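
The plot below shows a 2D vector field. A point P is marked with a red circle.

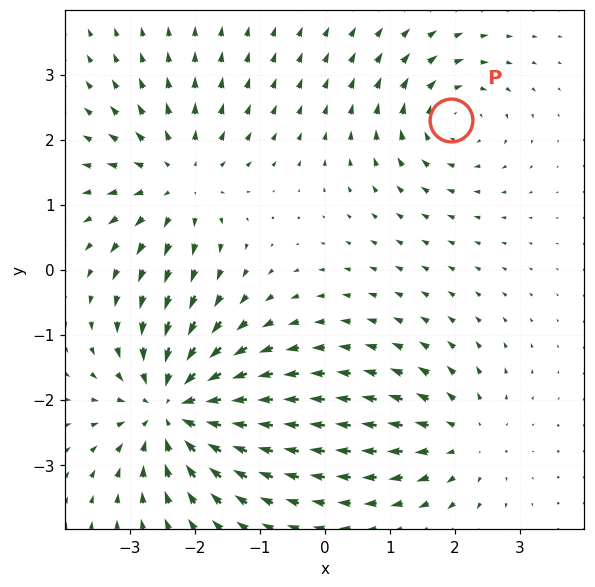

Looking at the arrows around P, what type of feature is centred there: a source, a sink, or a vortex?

At P (1.9, 2.3) the arrows circulate clockwise. Divergence ≈0, curl about -3 — near-zero divergence with nonzero curl is a vortex.

vortex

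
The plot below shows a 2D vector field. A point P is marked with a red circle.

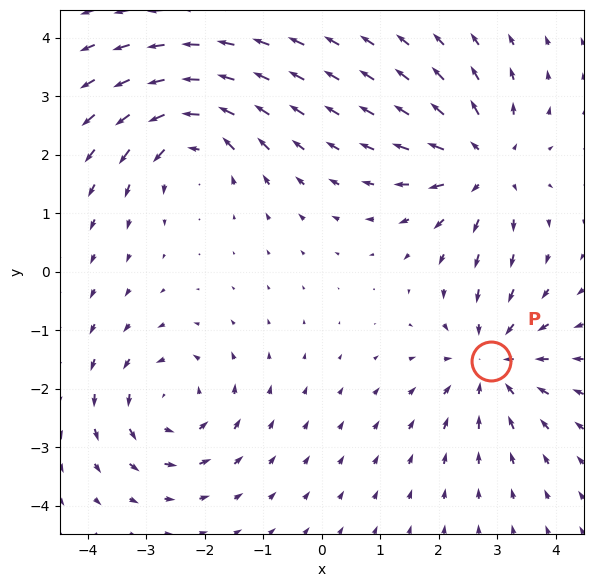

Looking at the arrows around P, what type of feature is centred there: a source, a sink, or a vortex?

At P (2.9, -1.5) the arrows converge inward. Divergence about -4, curl ≈0 — negative divergence with near-zero curl is a sink.

sink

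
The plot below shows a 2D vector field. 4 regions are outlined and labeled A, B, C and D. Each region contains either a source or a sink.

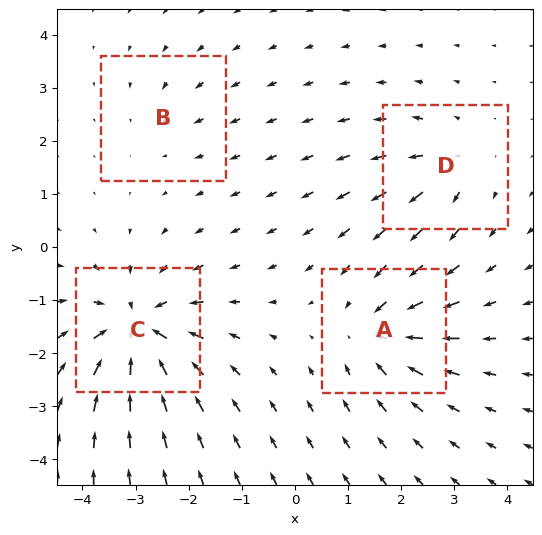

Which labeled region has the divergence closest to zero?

Divergence at each region's feature centre — A: about -5, B: about -2, C: about -8, D: about +4. Region B is closest to zero.

B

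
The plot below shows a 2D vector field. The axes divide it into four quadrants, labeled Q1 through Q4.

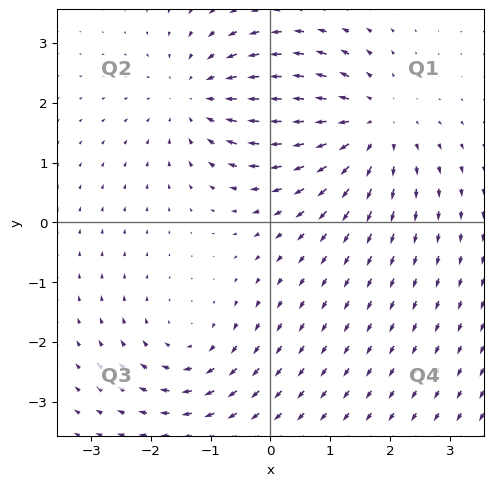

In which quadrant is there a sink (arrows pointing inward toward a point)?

Q2

The sink sits at approximately (-1.1, 2.1), which lies in quadrant Q2. The divergence there is about -3, negative as expected for a sink.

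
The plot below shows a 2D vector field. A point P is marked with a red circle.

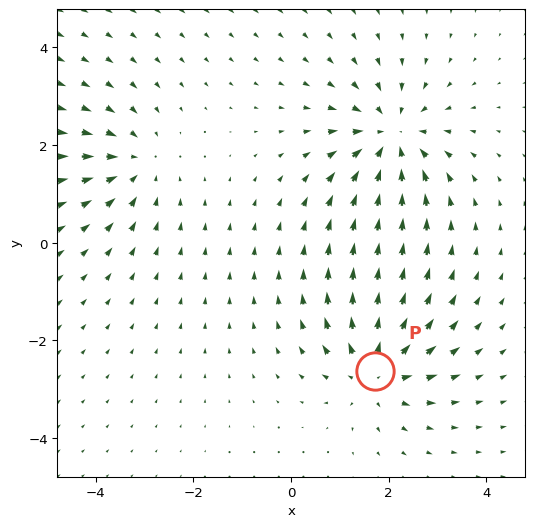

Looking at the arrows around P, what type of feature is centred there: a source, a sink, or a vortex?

source

At P (1.7, -2.6) the arrows spread outward. Divergence about +4, curl ≈0 — positive divergence with near-zero curl is a source.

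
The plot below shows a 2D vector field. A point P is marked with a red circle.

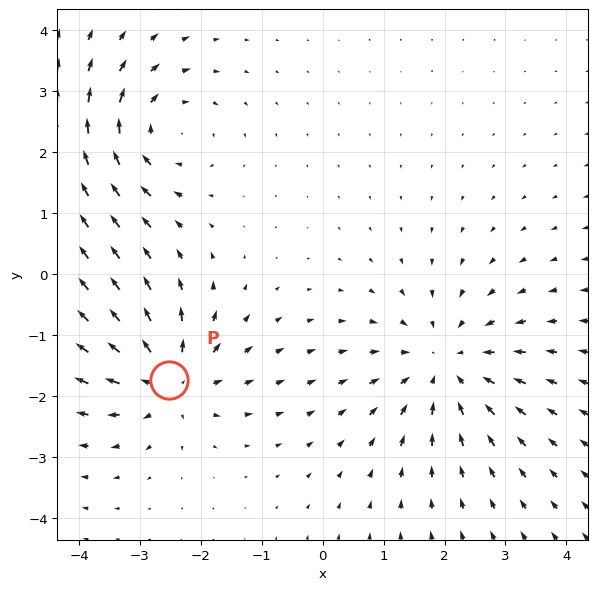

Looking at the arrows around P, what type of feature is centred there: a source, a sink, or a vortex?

At P (-2.5, -1.7) the arrows spread outward. Divergence about +5, curl ≈0 — positive divergence with near-zero curl is a source.

source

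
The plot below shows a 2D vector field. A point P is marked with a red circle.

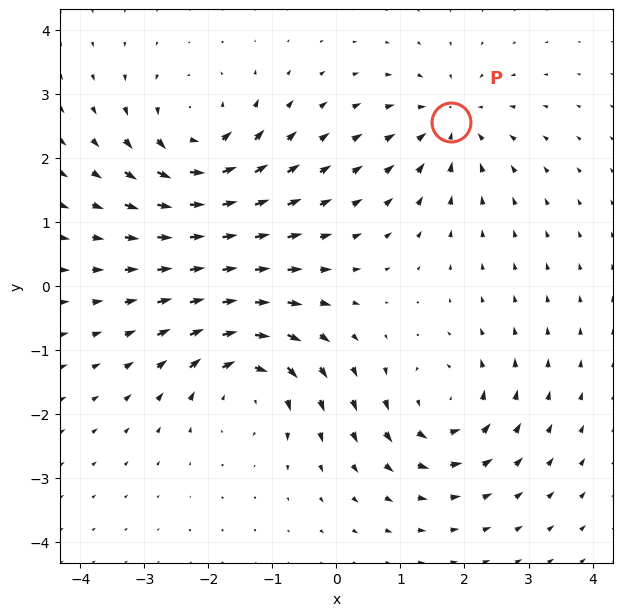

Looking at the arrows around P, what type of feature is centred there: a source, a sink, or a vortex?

sink

At P (1.8, 2.6) the arrows converge inward. Divergence about -3, curl ≈0 — negative divergence with near-zero curl is a sink.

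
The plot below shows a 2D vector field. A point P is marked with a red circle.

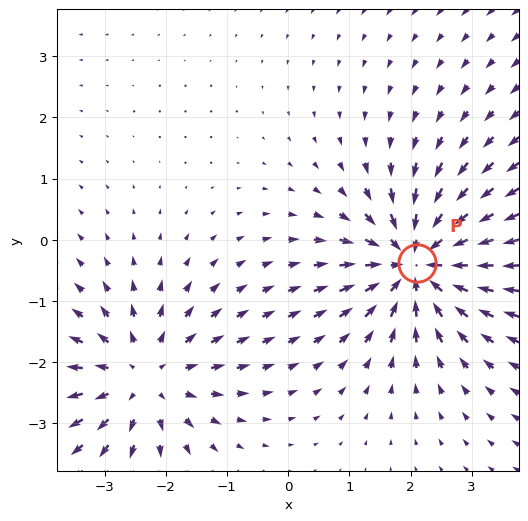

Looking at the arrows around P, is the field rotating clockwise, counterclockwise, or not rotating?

Near P at (2.1, -0.4) the arrows show no circulation. The curl there is ≈0.

not rotating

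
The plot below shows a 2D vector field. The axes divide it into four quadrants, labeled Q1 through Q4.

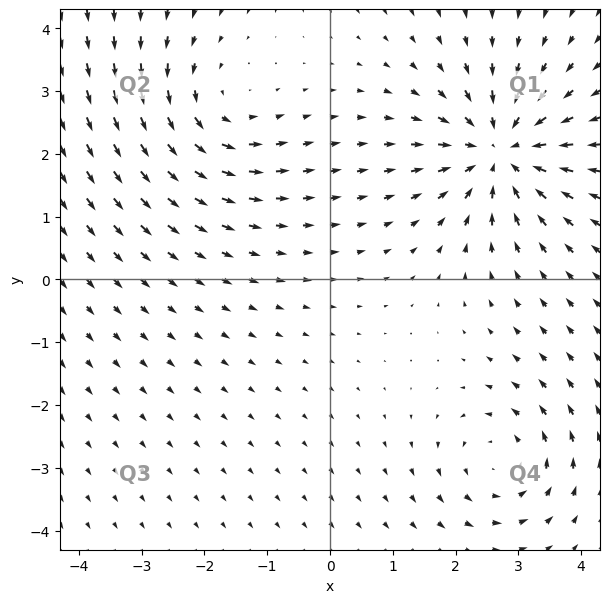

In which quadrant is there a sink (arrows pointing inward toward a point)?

Q1

The sink sits at approximately (2.7, 2.0), which lies in quadrant Q1. The divergence there is about -6, negative as expected for a sink.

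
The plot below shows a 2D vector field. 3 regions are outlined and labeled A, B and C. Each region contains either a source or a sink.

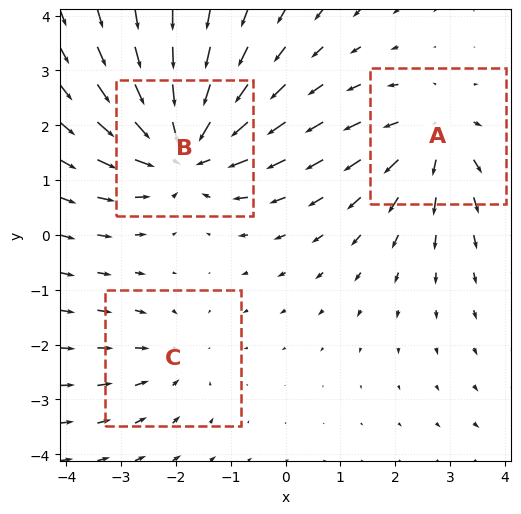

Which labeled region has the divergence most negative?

B

Divergence at each region's feature centre — A: about +3, B: about -4, C: about -2. Region B is most negative.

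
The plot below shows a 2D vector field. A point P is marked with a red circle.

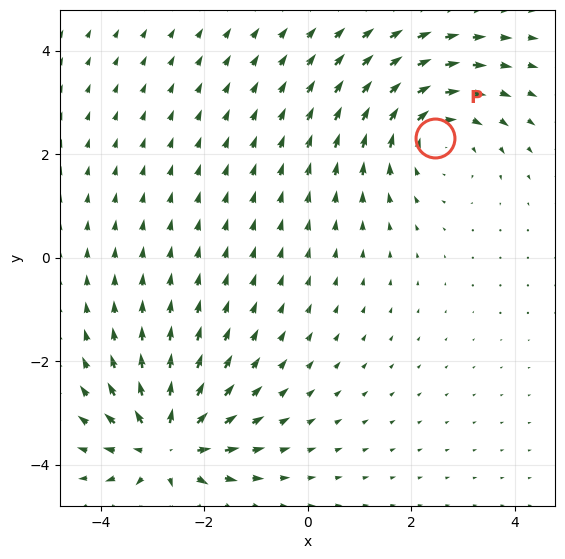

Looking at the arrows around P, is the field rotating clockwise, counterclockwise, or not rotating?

Near P at (2.5, 2.3) the arrows circulate clockwise. The curl (z-component) there is about -2; negative curl means clockwise rotation.

clockwise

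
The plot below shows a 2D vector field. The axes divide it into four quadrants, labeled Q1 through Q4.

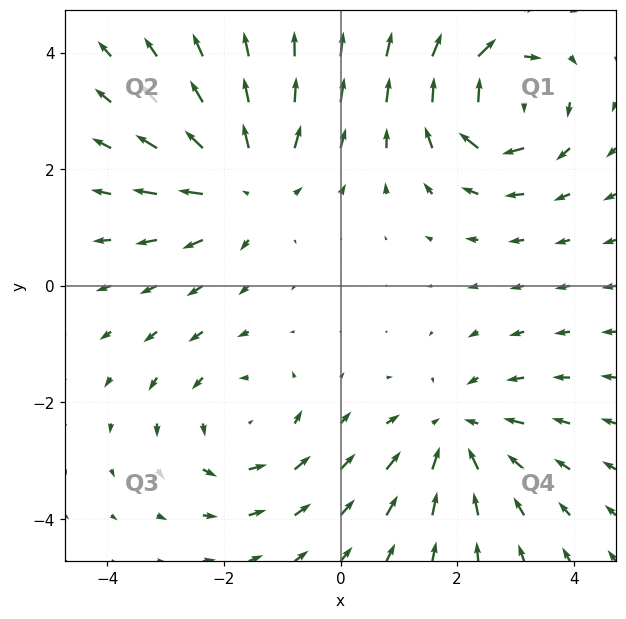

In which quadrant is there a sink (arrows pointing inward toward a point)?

Q4

The sink sits at approximately (2.0, -2.5), which lies in quadrant Q4. The divergence there is about -3, negative as expected for a sink.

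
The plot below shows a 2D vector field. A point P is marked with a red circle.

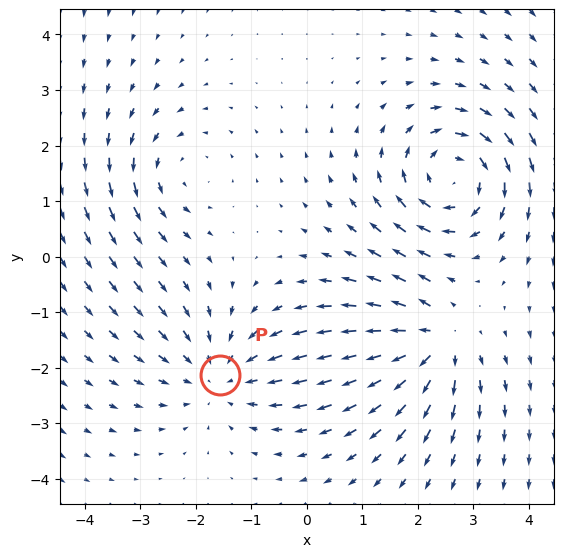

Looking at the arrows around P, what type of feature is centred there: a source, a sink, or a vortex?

sink

At P (-1.6, -2.1) the arrows converge inward. Divergence about -3, curl ≈0 — negative divergence with near-zero curl is a sink.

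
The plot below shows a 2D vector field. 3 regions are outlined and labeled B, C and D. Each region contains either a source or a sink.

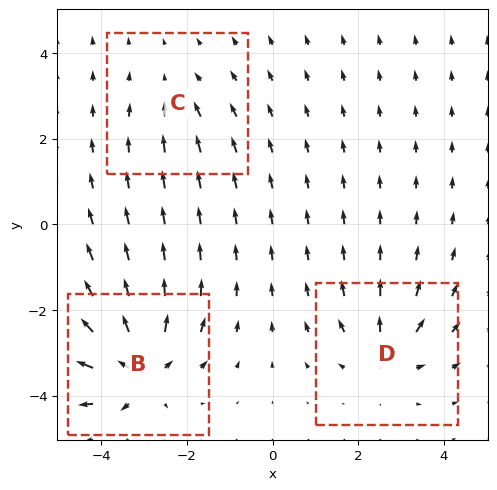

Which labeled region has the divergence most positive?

B

Divergence at each region's feature centre — B: about +6, C: about -2, D: about +4. Region B is most positive.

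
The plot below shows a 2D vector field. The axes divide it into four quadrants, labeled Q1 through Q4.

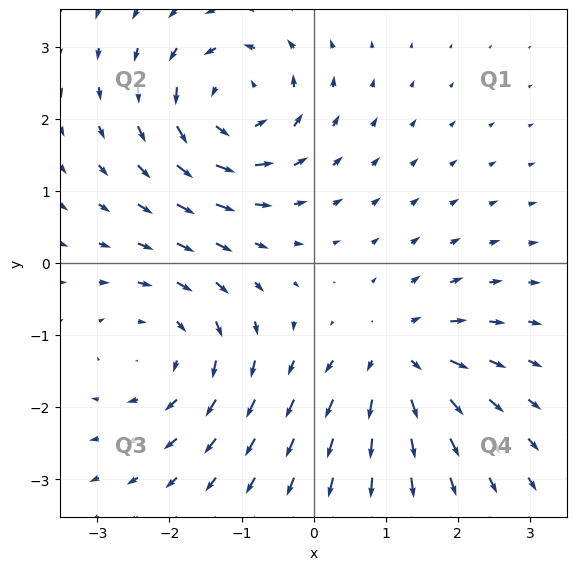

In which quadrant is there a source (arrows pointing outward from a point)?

The source sits at approximately (1.2, -1.3), which lies in quadrant Q4. The divergence there is about +5, positive as expected for a source.

Q4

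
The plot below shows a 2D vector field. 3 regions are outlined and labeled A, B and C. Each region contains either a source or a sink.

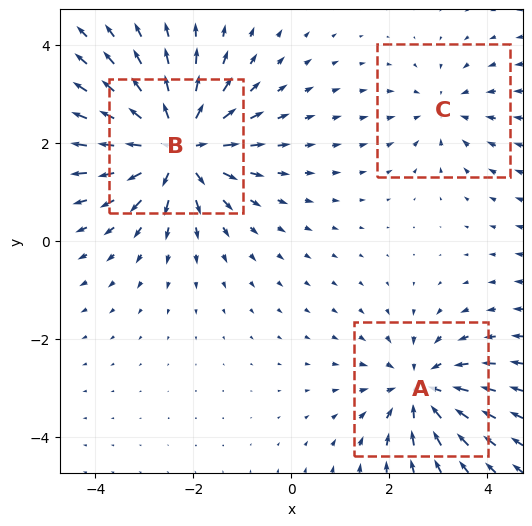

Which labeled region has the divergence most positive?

Divergence at each region's feature centre — A: about -3, B: about +5, C: about -2. Region B is most positive.

B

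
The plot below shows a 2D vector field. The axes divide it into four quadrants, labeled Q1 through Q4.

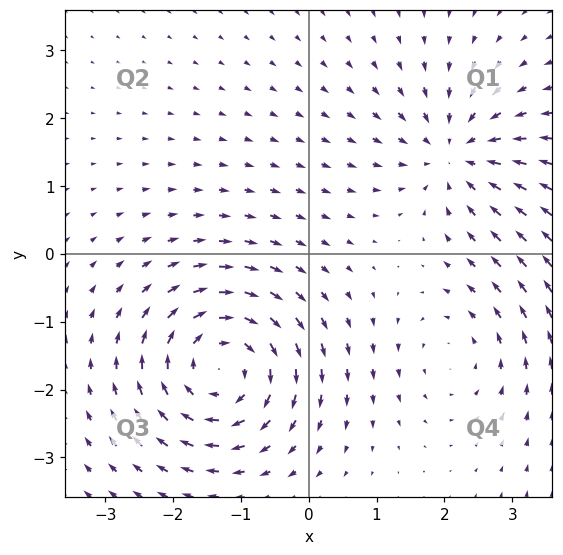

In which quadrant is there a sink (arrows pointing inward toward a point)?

Q1

The sink sits at approximately (2.2, 1.5), which lies in quadrant Q1. The divergence there is about -4, negative as expected for a sink.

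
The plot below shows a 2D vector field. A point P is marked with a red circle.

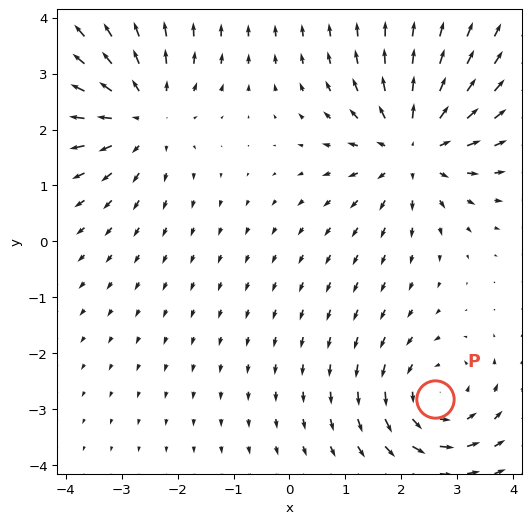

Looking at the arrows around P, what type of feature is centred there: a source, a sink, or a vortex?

vortex

At P (2.6, -2.8) the arrows circulate counterclockwise. Divergence ≈0, curl about +4 — near-zero divergence with nonzero curl is a vortex.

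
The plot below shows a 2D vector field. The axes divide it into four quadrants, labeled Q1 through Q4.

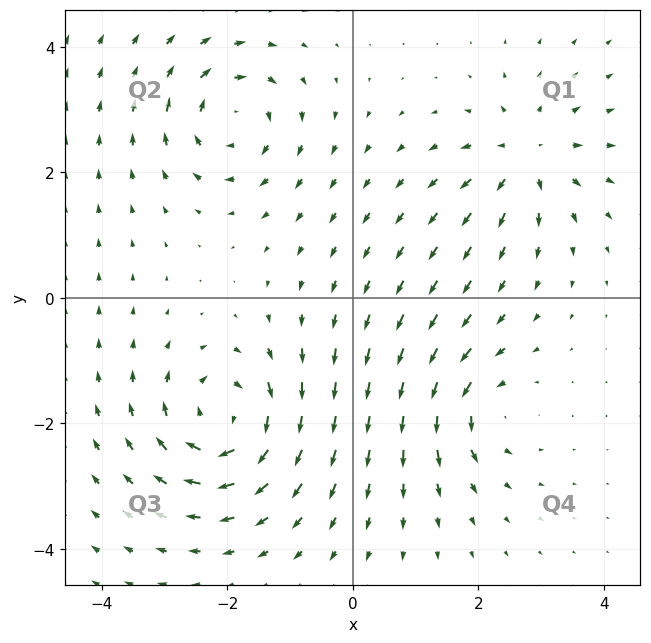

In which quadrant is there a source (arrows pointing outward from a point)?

The source sits at approximately (2.8, 2.3), which lies in quadrant Q1. The divergence there is about +4, positive as expected for a source.

Q1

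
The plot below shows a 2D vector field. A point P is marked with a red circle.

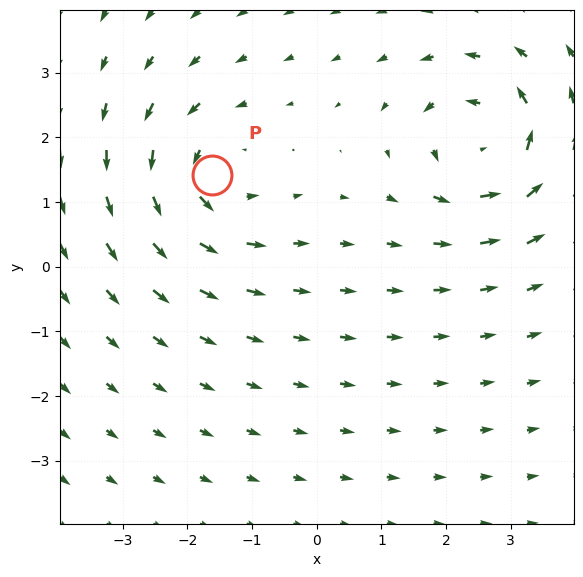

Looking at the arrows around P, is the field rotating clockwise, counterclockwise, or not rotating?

Near P at (-1.6, 1.4) the arrows circulate counterclockwise. The curl (z-component) there is about +4; positive curl means counterclockwise rotation.

counterclockwise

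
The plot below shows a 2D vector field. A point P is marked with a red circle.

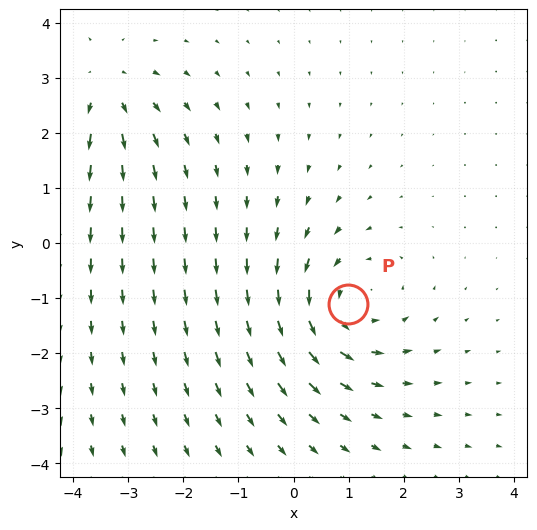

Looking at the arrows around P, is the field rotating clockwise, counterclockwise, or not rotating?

counterclockwise

Near P at (1.0, -1.1) the arrows circulate counterclockwise. The curl (z-component) there is about +3; positive curl means counterclockwise rotation.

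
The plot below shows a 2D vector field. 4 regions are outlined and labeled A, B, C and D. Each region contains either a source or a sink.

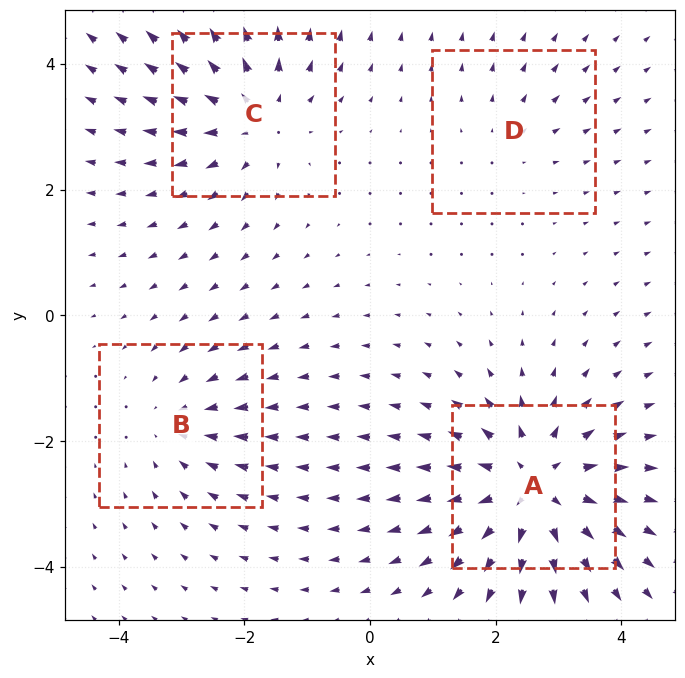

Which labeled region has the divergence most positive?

Divergence at each region's feature centre — A: about +7, B: about -3, C: about +5, D: about +2. Region A is most positive.

A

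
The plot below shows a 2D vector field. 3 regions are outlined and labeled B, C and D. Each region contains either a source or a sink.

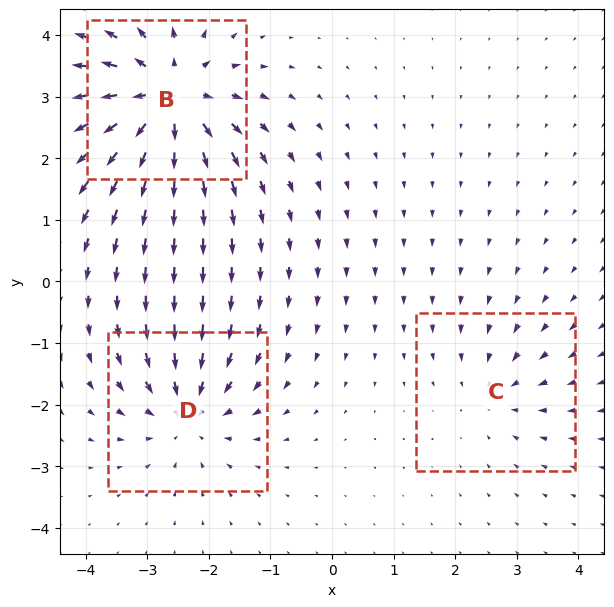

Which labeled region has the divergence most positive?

Divergence at each region's feature centre — B: about +6, C: about -2, D: about -4. Region B is most positive.

B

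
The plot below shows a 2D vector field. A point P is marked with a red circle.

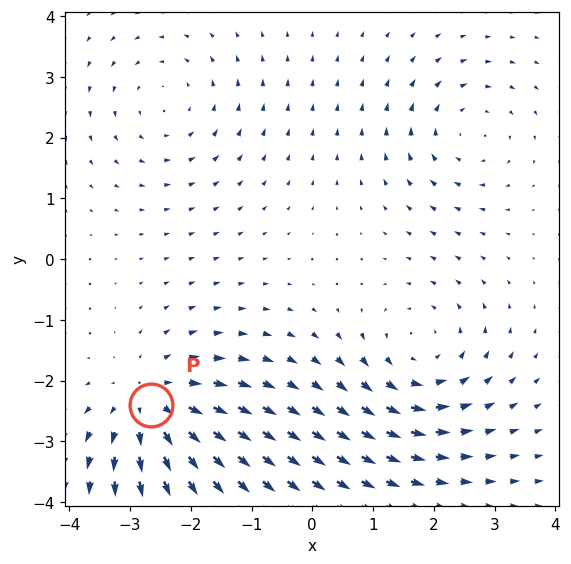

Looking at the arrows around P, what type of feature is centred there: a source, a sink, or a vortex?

At P (-2.7, -2.4) the arrows spread outward. Divergence about +5, curl ≈0 — positive divergence with near-zero curl is a source.

source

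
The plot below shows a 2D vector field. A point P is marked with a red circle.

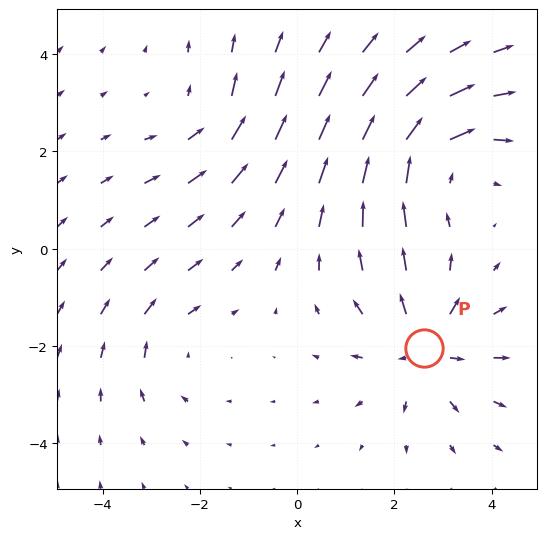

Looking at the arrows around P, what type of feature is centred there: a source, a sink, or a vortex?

source

At P (2.6, -2.0) the arrows spread outward. Divergence about +5, curl ≈0 — positive divergence with near-zero curl is a source.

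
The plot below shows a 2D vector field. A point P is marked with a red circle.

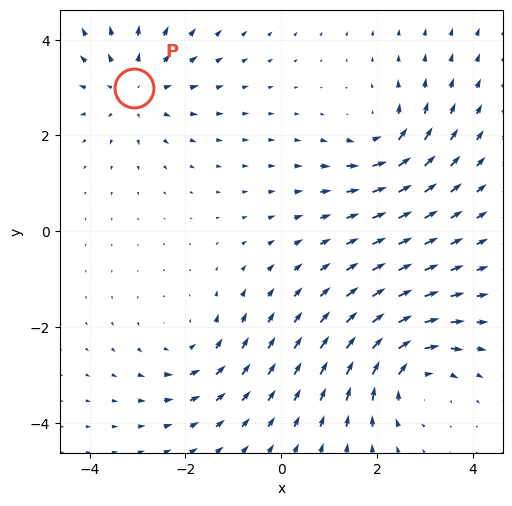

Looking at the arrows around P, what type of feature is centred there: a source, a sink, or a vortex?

source

At P (-3.1, 3.0) the arrows spread outward. Divergence about +3, curl ≈0 — positive divergence with near-zero curl is a source.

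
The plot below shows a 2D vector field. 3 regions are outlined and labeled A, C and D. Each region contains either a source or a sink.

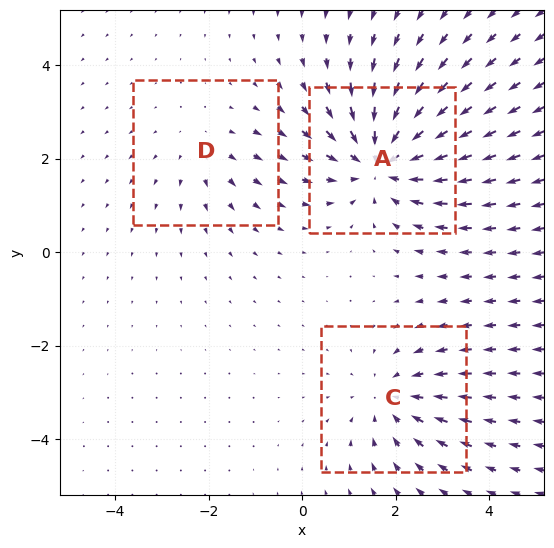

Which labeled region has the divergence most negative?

Divergence at each region's feature centre — A: about -4, C: about -3, D: about +2. Region A is most negative.

A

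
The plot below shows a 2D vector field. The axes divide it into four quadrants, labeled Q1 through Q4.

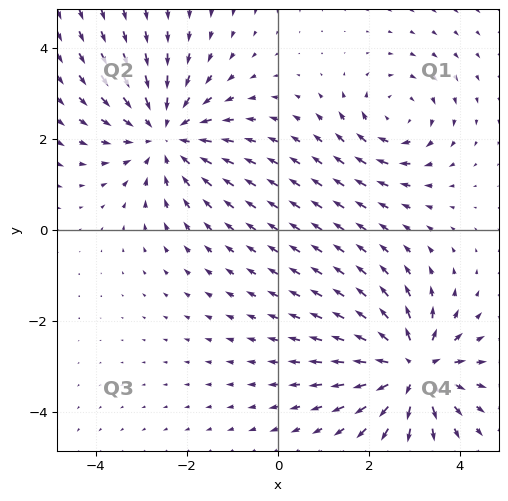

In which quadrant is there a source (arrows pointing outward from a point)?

The source sits at approximately (3.0, -3.1), which lies in quadrant Q4. The divergence there is about +5, positive as expected for a source.

Q4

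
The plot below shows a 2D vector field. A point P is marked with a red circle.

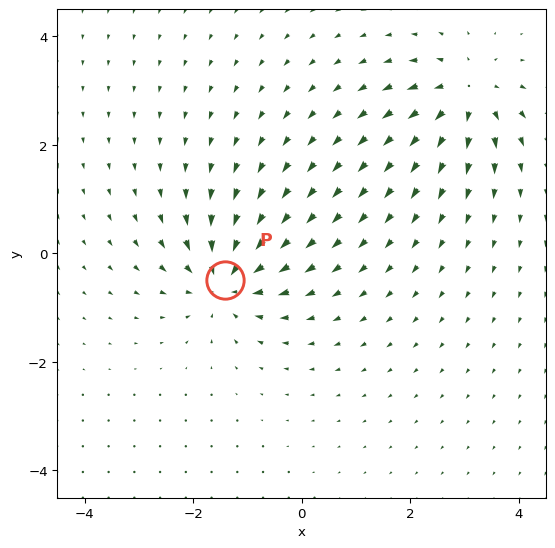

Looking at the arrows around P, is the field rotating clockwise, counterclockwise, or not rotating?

Near P at (-1.4, -0.5) the arrows show no circulation. The curl there is ≈0.

not rotating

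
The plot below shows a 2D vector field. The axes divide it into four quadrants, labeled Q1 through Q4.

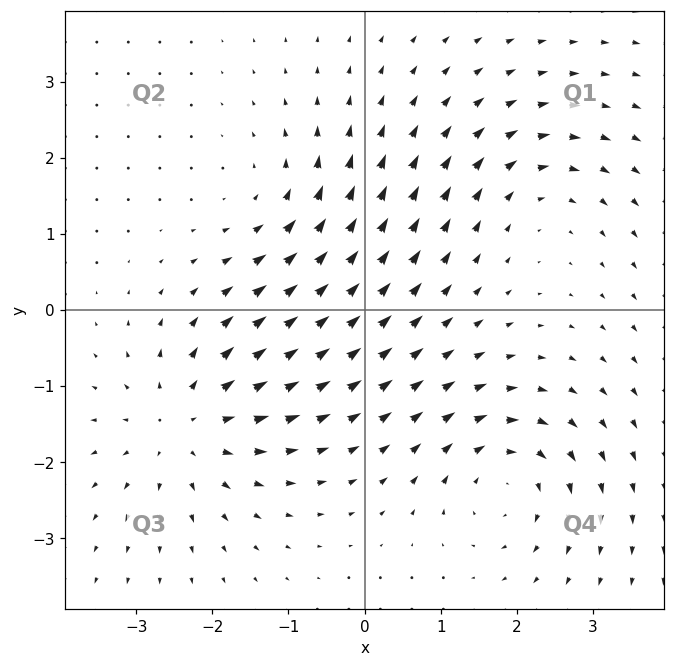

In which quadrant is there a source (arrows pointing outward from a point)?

The source sits at approximately (-2.3, -1.5), which lies in quadrant Q3. The divergence there is about +4, positive as expected for a source.

Q3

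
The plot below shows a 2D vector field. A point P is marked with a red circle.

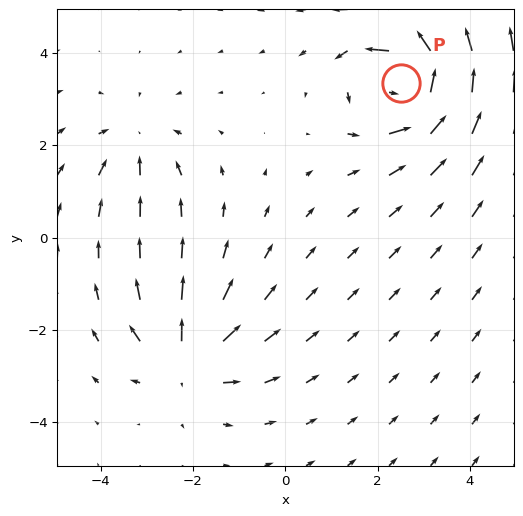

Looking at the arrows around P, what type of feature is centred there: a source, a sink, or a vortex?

At P (2.5, 3.4) the arrows circulate counterclockwise. Divergence ≈0, curl about +7 — near-zero divergence with nonzero curl is a vortex.

vortex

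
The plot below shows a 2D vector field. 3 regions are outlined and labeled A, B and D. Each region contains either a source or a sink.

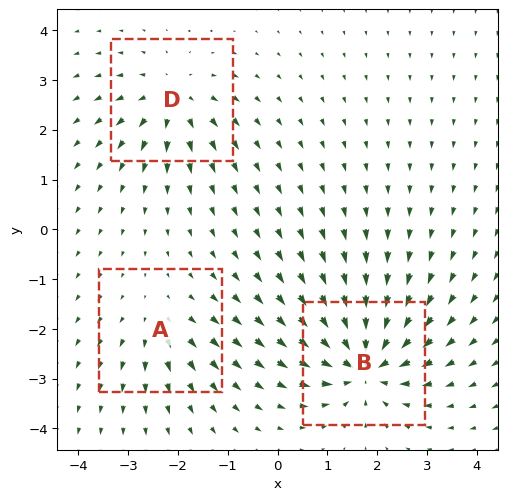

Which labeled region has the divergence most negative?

Divergence at each region's feature centre — A: about +3, B: about -7, D: about +4. Region B is most negative.

B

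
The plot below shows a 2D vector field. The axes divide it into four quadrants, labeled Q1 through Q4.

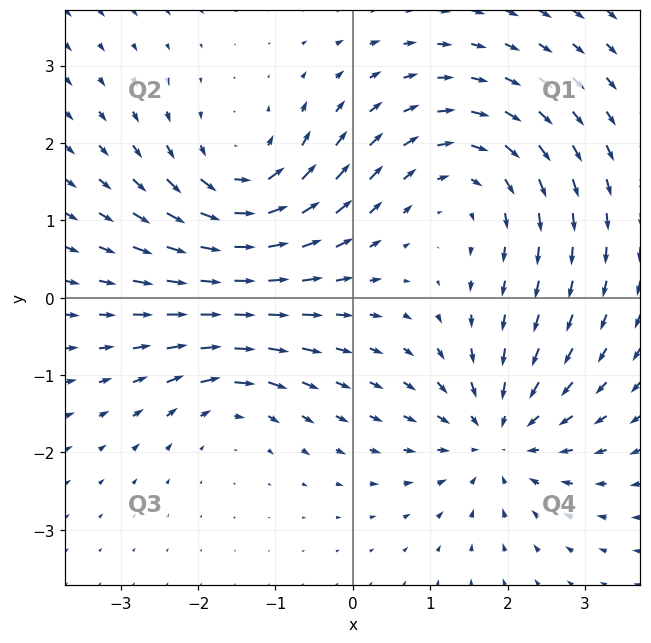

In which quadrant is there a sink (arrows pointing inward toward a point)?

Q4

The sink sits at approximately (1.9, -1.8), which lies in quadrant Q4. The divergence there is about -5, negative as expected for a sink.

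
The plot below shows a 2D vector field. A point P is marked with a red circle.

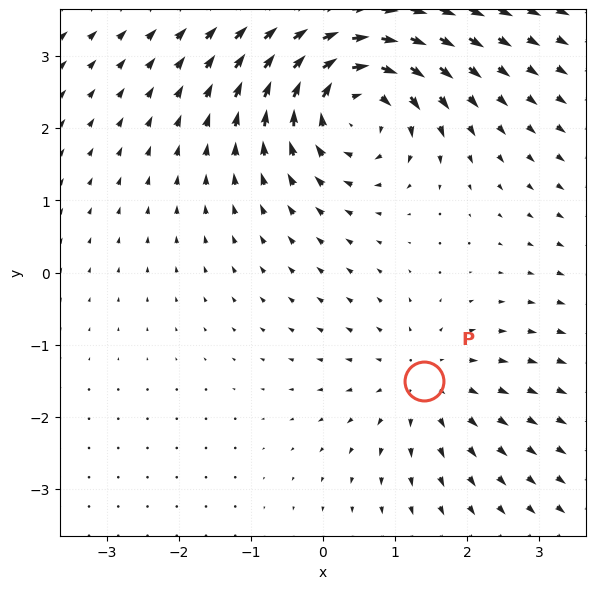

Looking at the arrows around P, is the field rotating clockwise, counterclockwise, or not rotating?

not rotating

Near P at (1.4, -1.5) the arrows show no circulation. The curl there is ≈0.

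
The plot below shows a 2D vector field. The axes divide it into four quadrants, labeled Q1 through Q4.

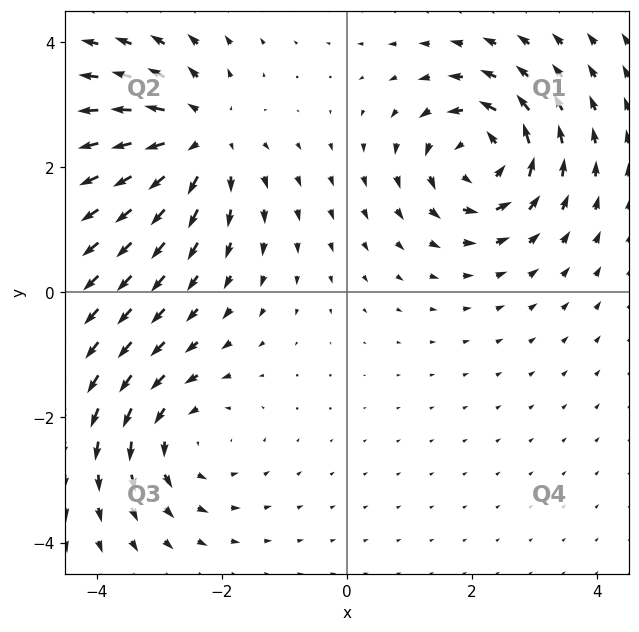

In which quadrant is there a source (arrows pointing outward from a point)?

Q2

The source sits at approximately (-2.4, 2.5), which lies in quadrant Q2. The divergence there is about +4, positive as expected for a source.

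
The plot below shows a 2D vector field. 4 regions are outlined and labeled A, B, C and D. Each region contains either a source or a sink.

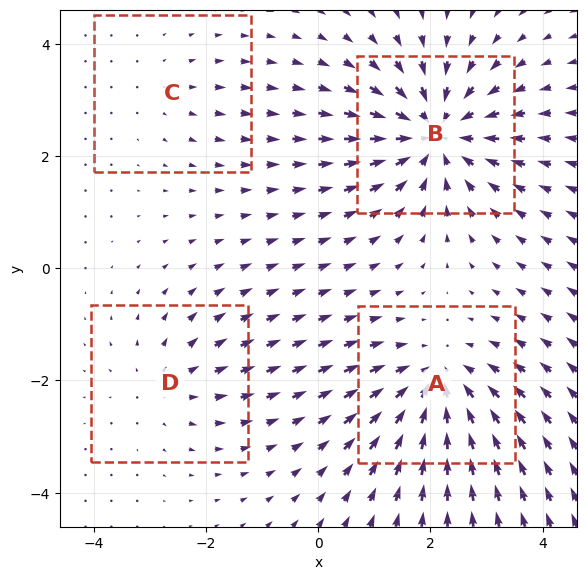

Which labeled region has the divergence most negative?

B

Divergence at each region's feature centre — A: about -5, B: about -6, C: about +2, D: about +3. Region B is most negative.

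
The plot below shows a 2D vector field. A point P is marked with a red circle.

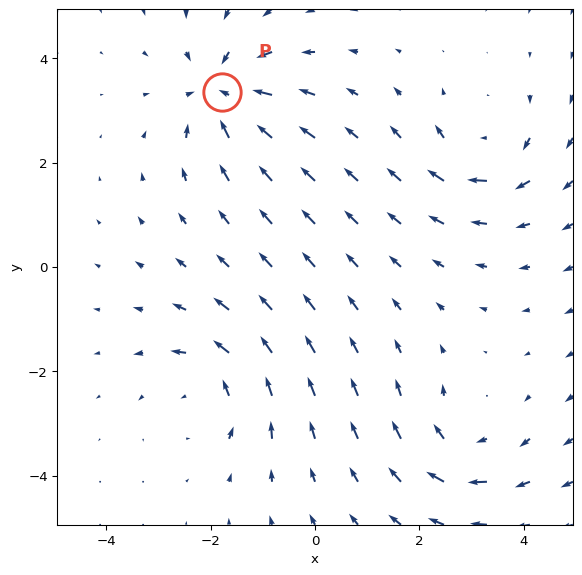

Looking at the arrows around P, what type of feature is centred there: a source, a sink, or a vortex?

At P (-1.8, 3.3) the arrows converge inward. Divergence about -5, curl ≈0 — negative divergence with near-zero curl is a sink.

sink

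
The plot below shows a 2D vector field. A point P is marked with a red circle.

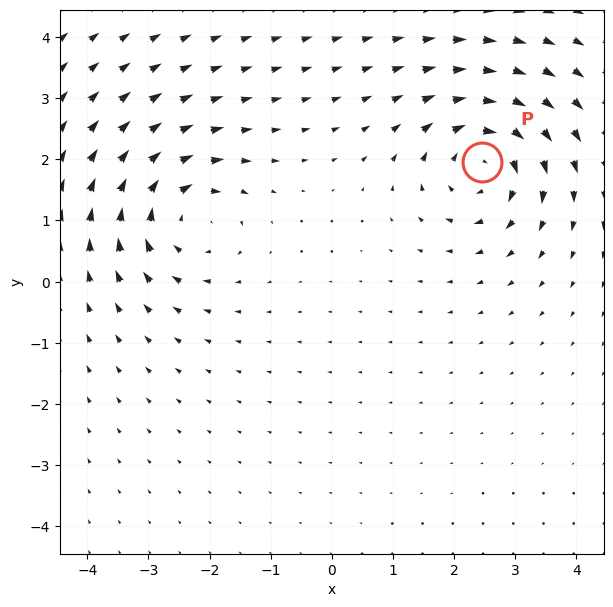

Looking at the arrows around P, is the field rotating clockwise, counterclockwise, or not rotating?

clockwise

Near P at (2.5, 2.0) the arrows circulate clockwise. The curl (z-component) there is about -4; negative curl means clockwise rotation.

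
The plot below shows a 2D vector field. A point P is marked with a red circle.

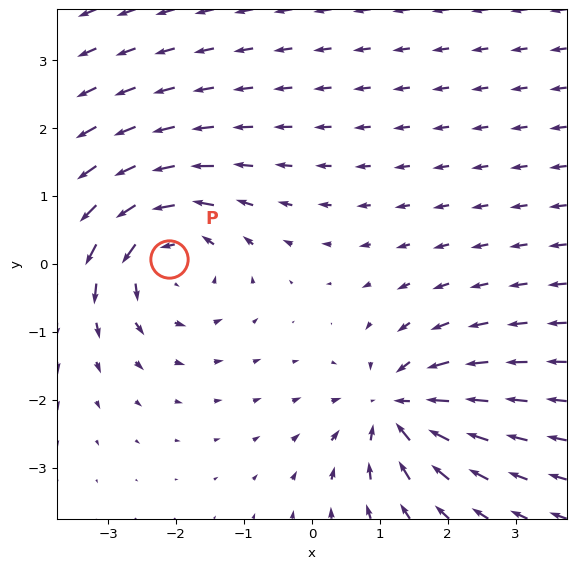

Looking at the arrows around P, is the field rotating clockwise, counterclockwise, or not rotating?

counterclockwise

Near P at (-2.1, 0.1) the arrows circulate counterclockwise. The curl (z-component) there is about +4; positive curl means counterclockwise rotation.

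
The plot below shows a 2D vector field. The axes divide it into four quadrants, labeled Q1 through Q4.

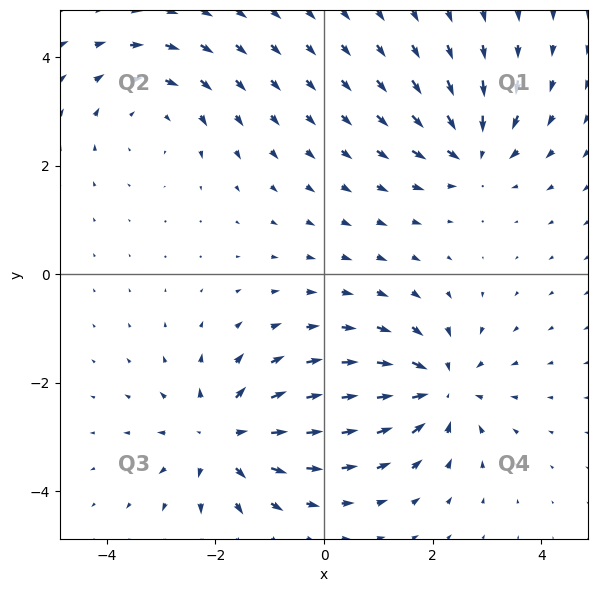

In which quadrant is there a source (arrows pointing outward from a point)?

Q3

The source sits at approximately (-1.9, -3.0), which lies in quadrant Q3. The divergence there is about +4, positive as expected for a source.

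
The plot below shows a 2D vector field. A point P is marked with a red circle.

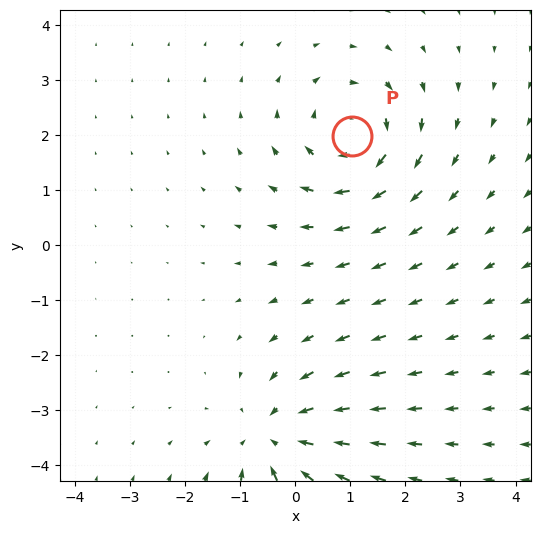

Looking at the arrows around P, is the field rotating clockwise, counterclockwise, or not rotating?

clockwise

Near P at (1.0, 2.0) the arrows circulate clockwise. The curl (z-component) there is about -4; negative curl means clockwise rotation.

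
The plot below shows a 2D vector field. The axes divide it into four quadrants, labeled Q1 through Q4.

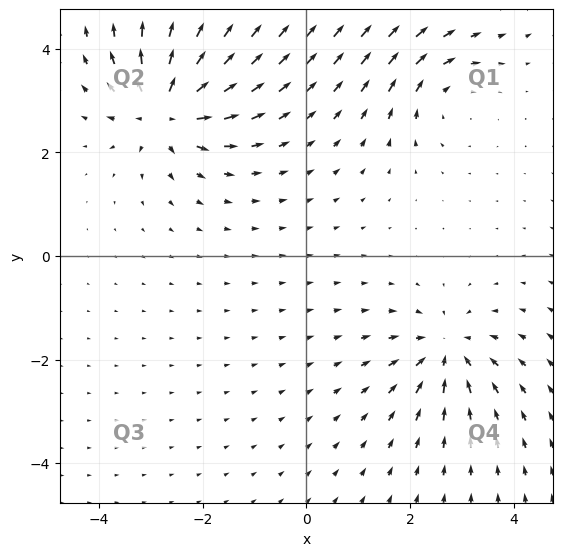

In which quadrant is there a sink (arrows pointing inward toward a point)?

Q4

The sink sits at approximately (2.7, -1.8), which lies in quadrant Q4. The divergence there is about -4, negative as expected for a sink.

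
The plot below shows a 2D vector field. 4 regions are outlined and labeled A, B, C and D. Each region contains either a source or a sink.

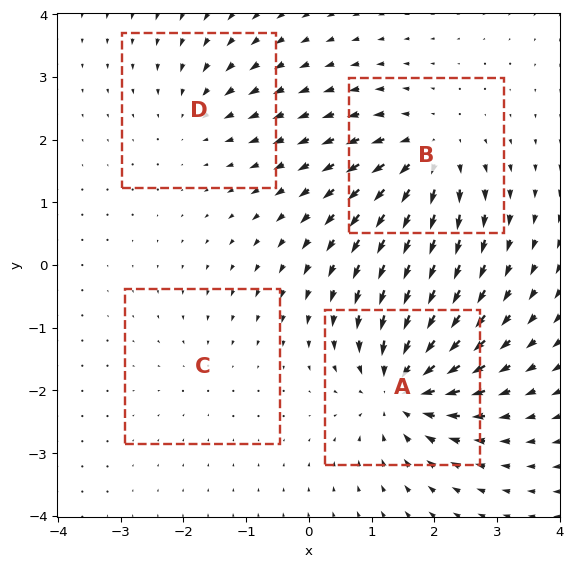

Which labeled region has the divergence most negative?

Divergence at each region's feature centre — A: about -8, B: about +6, C: about -2, D: about -3. Region A is most negative.

A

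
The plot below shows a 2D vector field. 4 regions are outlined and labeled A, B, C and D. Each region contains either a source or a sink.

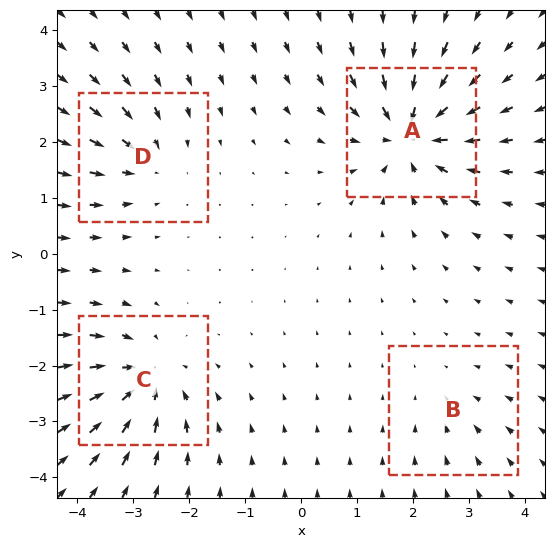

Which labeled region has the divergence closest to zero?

Divergence at each region's feature centre — A: about -7, B: about -2, C: about -6, D: about -4. Region B is closest to zero.

B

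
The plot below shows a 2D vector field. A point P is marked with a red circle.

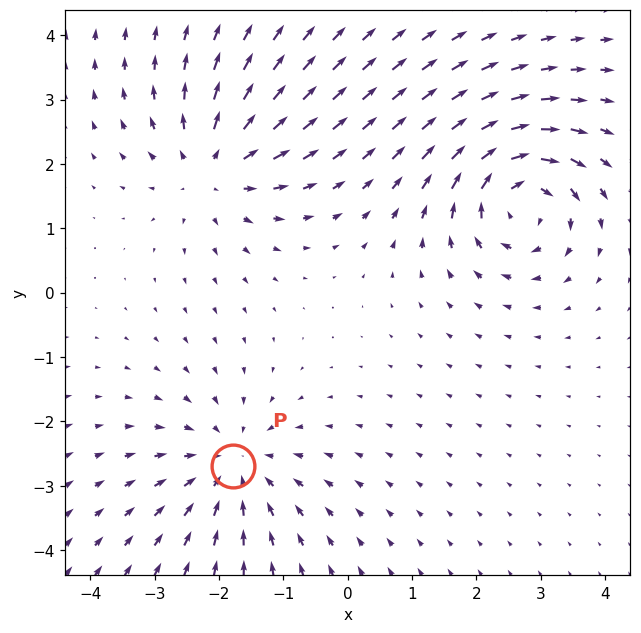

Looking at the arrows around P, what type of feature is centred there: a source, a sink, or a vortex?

At P (-1.8, -2.7) the arrows converge inward. Divergence about -3, curl ≈0 — negative divergence with near-zero curl is a sink.

sink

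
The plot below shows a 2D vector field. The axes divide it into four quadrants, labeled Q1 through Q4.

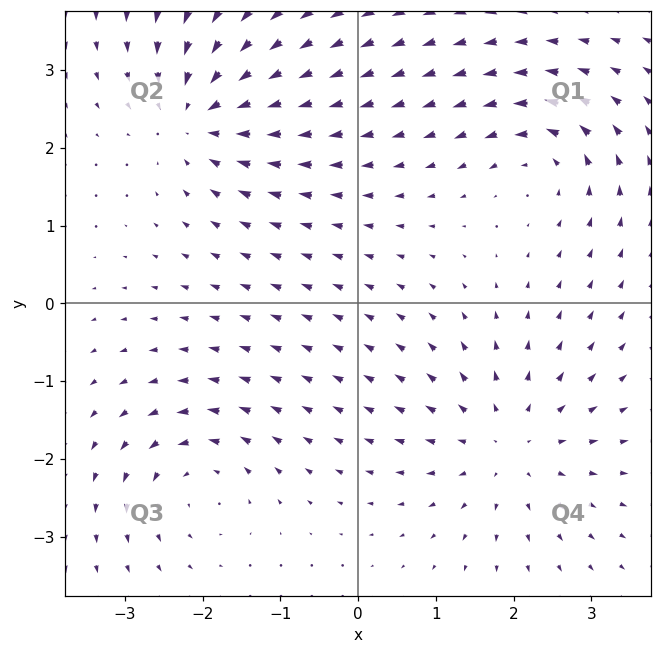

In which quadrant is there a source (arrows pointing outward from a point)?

Q4

The source sits at approximately (1.9, -1.8), which lies in quadrant Q4. The divergence there is about +4, positive as expected for a source.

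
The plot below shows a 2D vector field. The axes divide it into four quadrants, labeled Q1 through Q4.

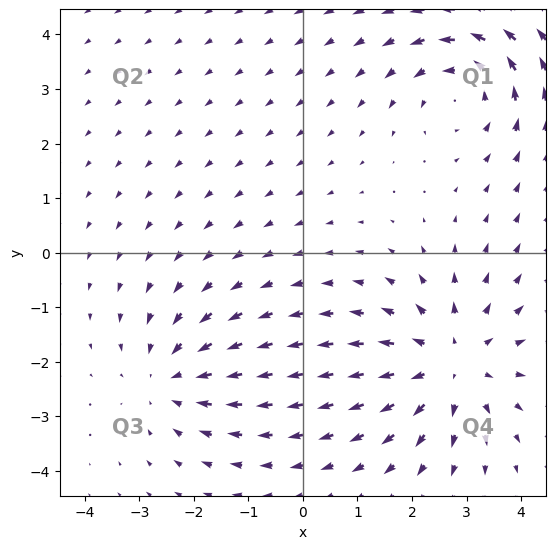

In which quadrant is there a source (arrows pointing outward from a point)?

Q4

The source sits at approximately (2.7, -2.0), which lies in quadrant Q4. The divergence there is about +4, positive as expected for a source.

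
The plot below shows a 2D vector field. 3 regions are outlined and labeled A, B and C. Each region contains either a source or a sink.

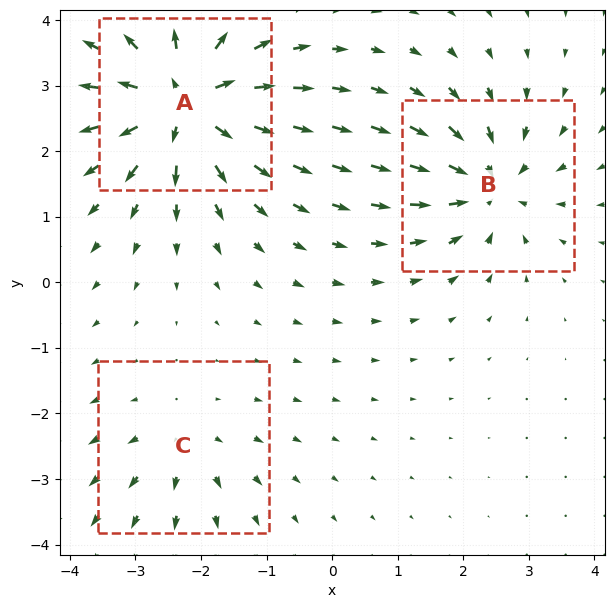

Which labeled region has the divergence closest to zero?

C

Divergence at each region's feature centre — A: about +6, B: about -4, C: about +2. Region C is closest to zero.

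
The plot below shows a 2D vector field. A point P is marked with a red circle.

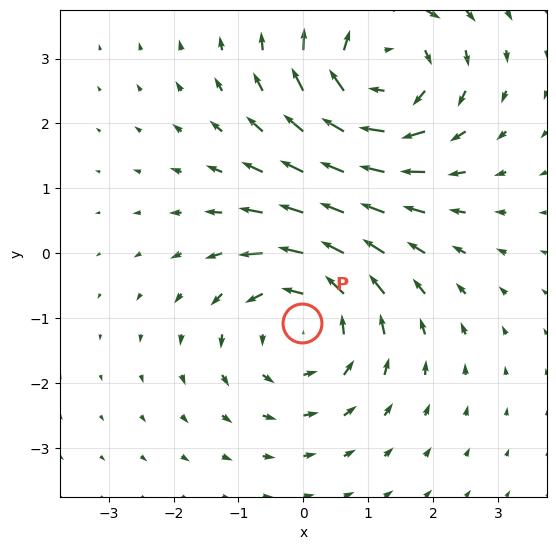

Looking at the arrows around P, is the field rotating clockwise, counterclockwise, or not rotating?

counterclockwise

Near P at (-0.0, -1.1) the arrows circulate counterclockwise. The curl (z-component) there is about +4; positive curl means counterclockwise rotation.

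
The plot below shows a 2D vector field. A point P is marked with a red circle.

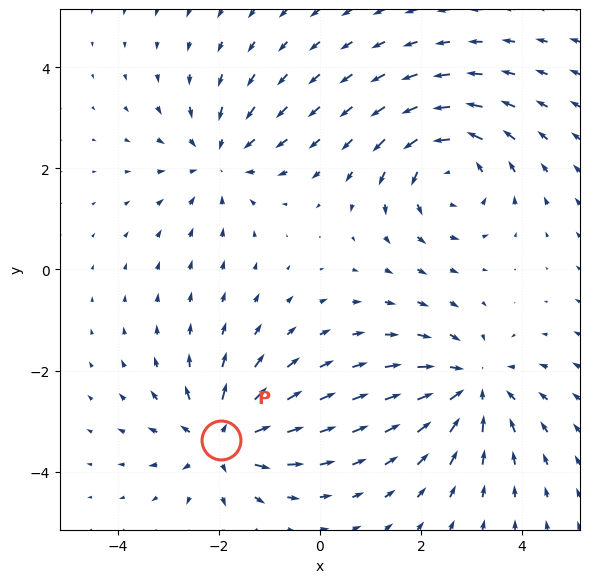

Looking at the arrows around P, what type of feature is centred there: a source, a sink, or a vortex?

At P (-2.0, -3.4) the arrows spread outward. Divergence about +5, curl ≈0 — positive divergence with near-zero curl is a source.

source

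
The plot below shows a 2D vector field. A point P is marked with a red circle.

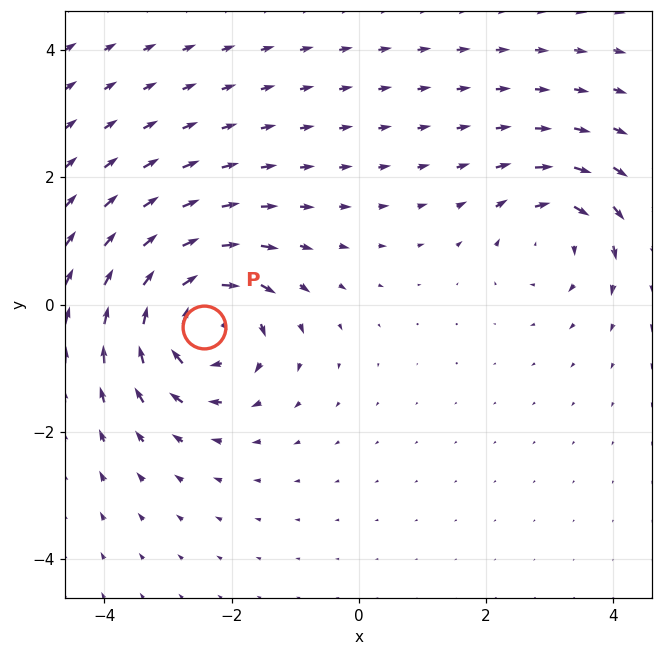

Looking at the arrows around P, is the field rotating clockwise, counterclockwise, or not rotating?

clockwise

Near P at (-2.4, -0.4) the arrows circulate clockwise. The curl (z-component) there is about -5; negative curl means clockwise rotation.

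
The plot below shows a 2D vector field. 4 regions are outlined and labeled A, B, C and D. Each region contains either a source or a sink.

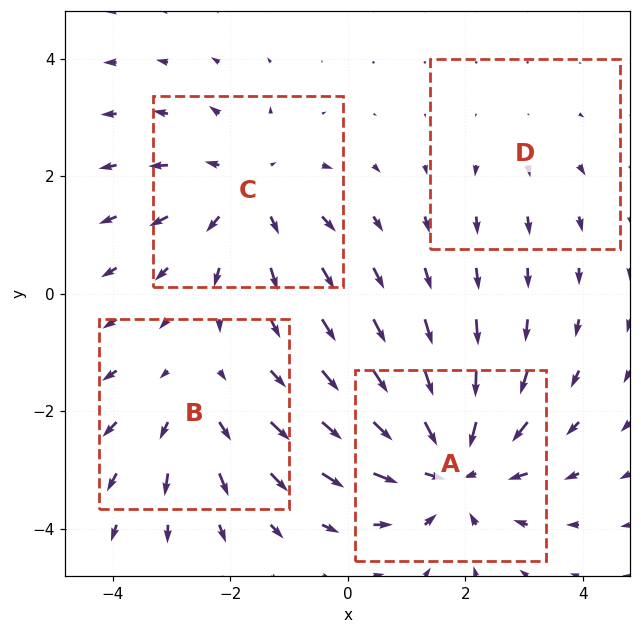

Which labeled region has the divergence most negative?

A

Divergence at each region's feature centre — A: about -6, B: about +3, C: about +4, D: about +2. Region A is most negative.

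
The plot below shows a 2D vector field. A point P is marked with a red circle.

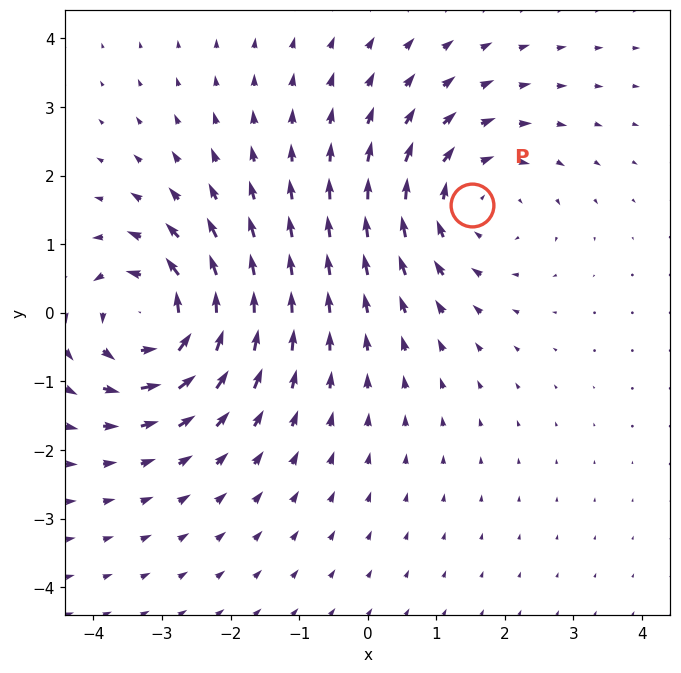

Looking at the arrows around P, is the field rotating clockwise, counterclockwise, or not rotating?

clockwise

Near P at (1.5, 1.6) the arrows circulate clockwise. The curl (z-component) there is about -3; negative curl means clockwise rotation.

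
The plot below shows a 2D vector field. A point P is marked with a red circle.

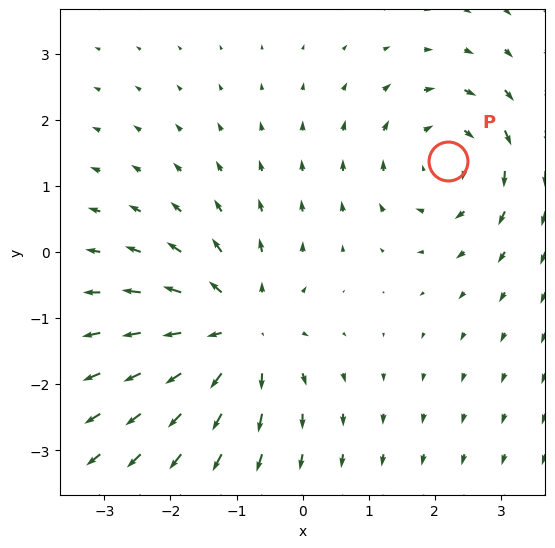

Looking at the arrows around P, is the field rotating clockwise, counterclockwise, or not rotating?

Near P at (2.2, 1.4) the arrows circulate clockwise. The curl (z-component) there is about -4; negative curl means clockwise rotation.

clockwise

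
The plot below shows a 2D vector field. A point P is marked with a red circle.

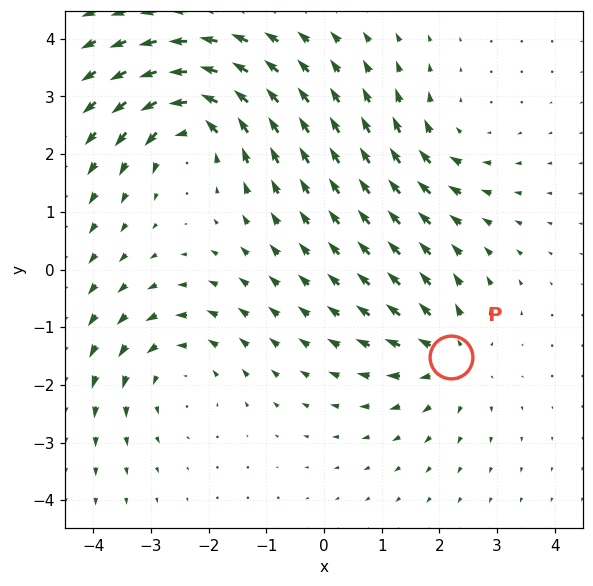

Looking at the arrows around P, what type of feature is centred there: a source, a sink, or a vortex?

source

At P (2.2, -1.5) the arrows spread outward. Divergence about +4, curl ≈0 — positive divergence with near-zero curl is a source.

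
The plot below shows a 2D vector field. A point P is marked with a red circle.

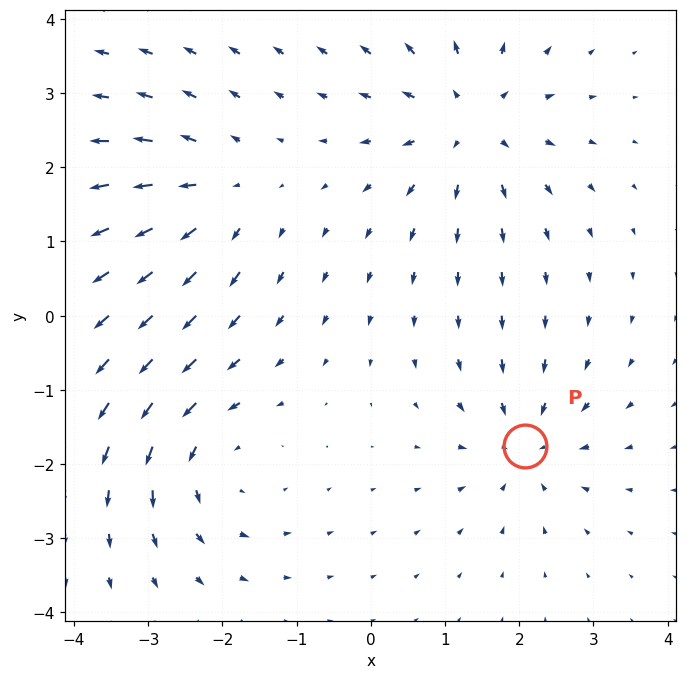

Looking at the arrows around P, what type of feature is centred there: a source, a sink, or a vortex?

sink

At P (2.1, -1.8) the arrows converge inward. Divergence about -4, curl ≈0 — negative divergence with near-zero curl is a sink.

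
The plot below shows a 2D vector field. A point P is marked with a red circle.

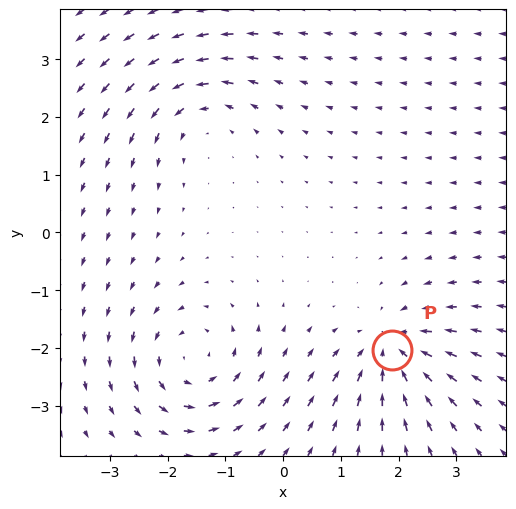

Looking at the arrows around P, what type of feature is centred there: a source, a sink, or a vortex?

At P (1.9, -2.0) the arrows converge inward. Divergence about -5, curl ≈0 — negative divergence with near-zero curl is a sink.

sink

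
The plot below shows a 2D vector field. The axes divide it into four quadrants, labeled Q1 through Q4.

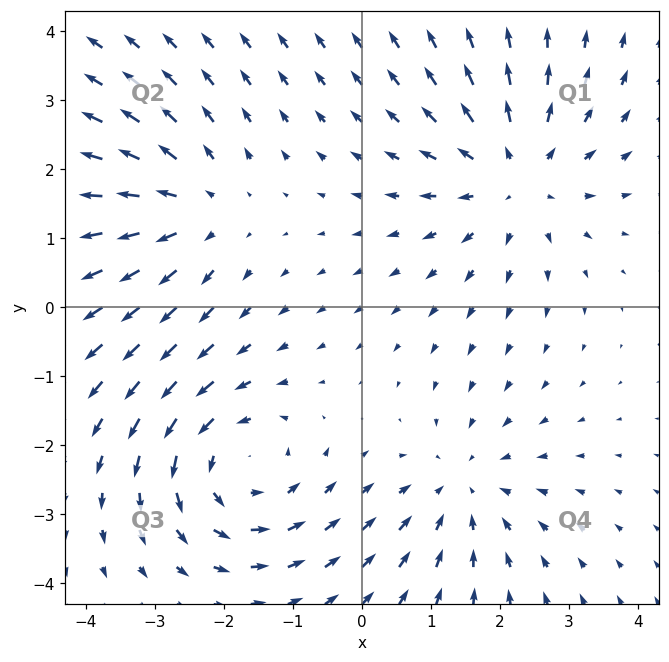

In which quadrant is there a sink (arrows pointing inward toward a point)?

Q4

The sink sits at approximately (1.4, -2.6), which lies in quadrant Q4. The divergence there is about -2, negative as expected for a sink.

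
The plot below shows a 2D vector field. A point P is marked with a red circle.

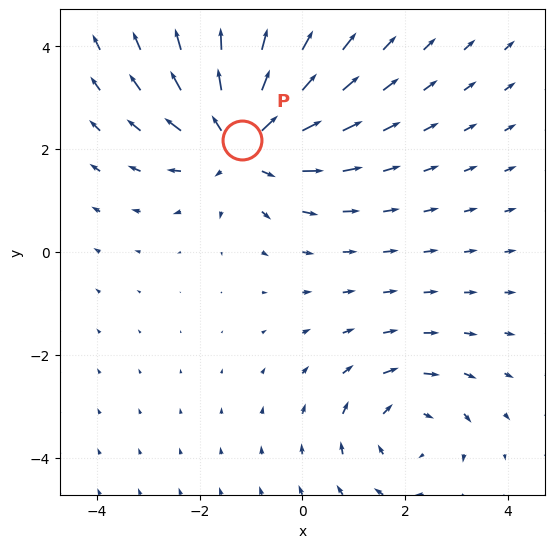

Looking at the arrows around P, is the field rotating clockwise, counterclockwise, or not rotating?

not rotating

Near P at (-1.2, 2.2) the arrows show no circulation. The curl there is ≈0.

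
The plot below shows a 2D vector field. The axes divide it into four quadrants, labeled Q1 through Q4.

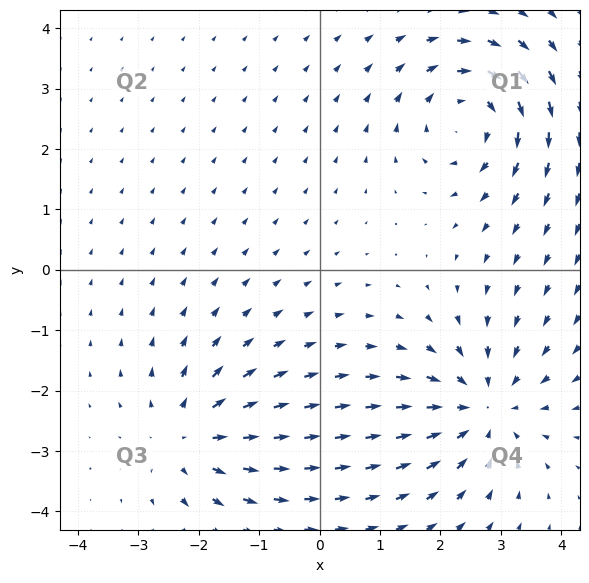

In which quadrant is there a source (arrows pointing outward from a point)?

The source sits at approximately (-2.2, -2.7), which lies in quadrant Q3. The divergence there is about +4, positive as expected for a source.

Q3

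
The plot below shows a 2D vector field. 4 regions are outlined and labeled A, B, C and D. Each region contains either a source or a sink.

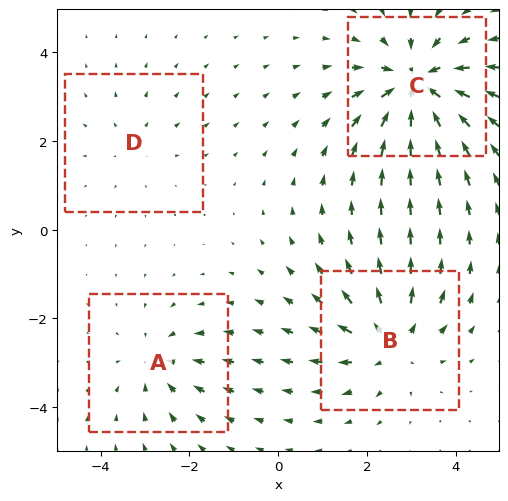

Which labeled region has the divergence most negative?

Divergence at each region's feature centre — A: about -3, B: about +5, C: about -6, D: about +2. Region C is most negative.

C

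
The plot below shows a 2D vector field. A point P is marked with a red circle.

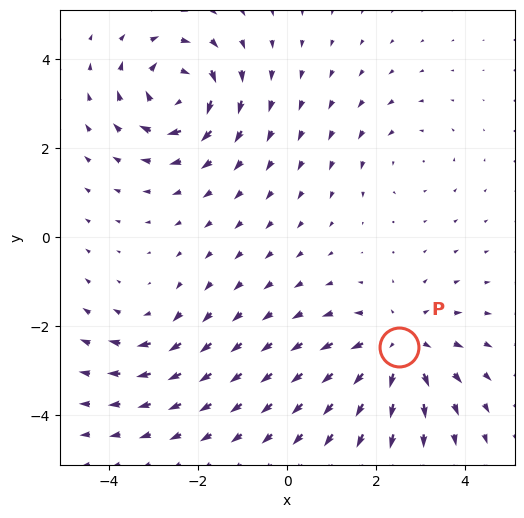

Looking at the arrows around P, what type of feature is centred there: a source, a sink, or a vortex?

source

At P (2.5, -2.5) the arrows spread outward. Divergence about +4, curl ≈0 — positive divergence with near-zero curl is a source.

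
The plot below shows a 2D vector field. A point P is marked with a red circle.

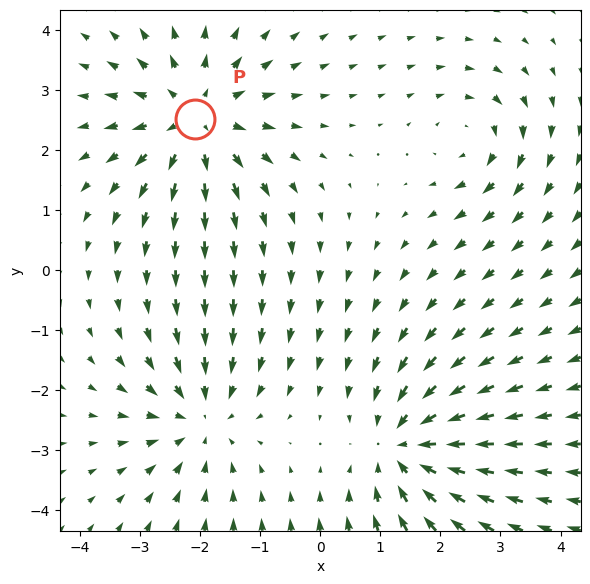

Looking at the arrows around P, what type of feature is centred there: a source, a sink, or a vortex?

At P (-2.1, 2.5) the arrows spread outward. Divergence about +5, curl ≈0 — positive divergence with near-zero curl is a source.

source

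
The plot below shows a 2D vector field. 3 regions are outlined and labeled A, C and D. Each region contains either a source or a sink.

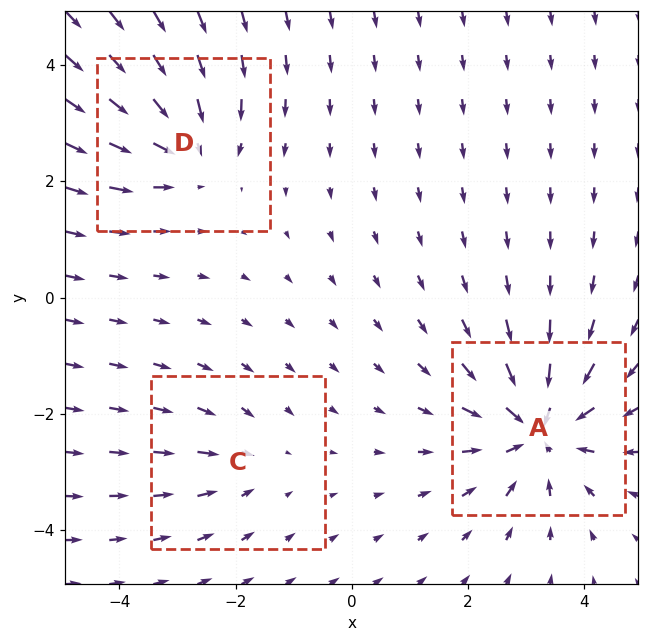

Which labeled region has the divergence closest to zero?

Divergence at each region's feature centre — A: about -5, C: about -2, D: about -3. Region C is closest to zero.

C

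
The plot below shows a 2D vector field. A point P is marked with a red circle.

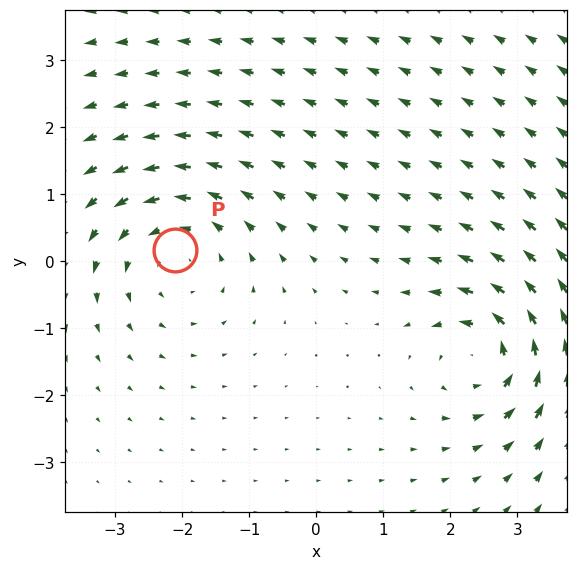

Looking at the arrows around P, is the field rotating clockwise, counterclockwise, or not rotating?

counterclockwise

Near P at (-2.1, 0.2) the arrows circulate counterclockwise. The curl (z-component) there is about +3; positive curl means counterclockwise rotation.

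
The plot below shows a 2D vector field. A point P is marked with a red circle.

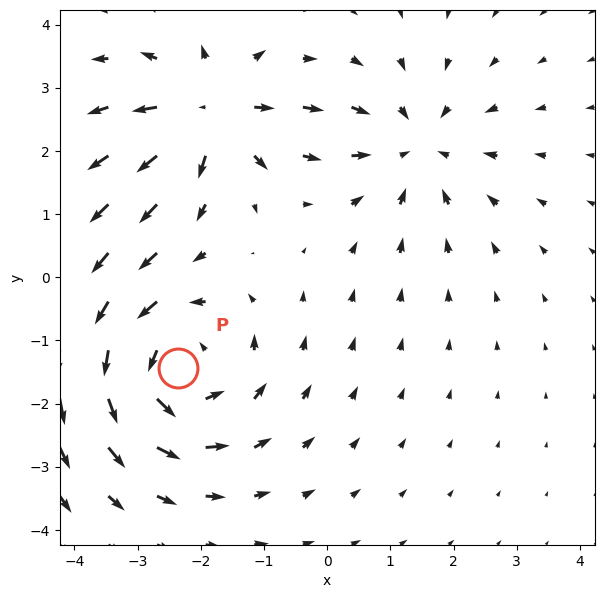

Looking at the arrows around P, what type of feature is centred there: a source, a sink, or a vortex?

vortex

At P (-2.4, -1.4) the arrows circulate counterclockwise. Divergence ≈0, curl about +4 — near-zero divergence with nonzero curl is a vortex.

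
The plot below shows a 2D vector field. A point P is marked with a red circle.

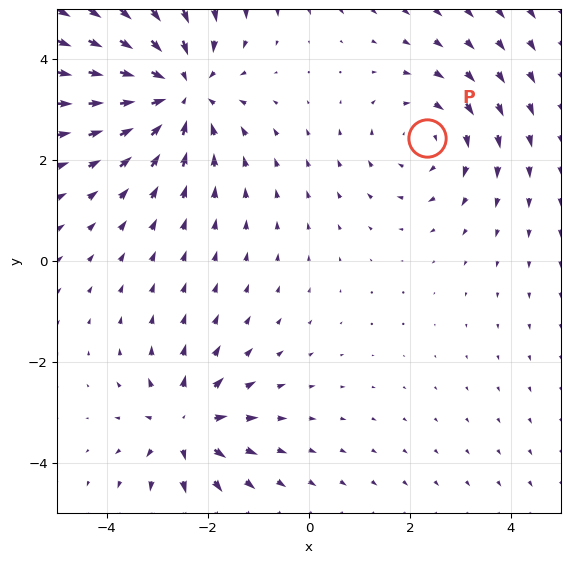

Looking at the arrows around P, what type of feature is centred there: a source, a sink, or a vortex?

At P (2.3, 2.4) the arrows circulate clockwise. Divergence ≈0, curl about -3 — near-zero divergence with nonzero curl is a vortex.

vortex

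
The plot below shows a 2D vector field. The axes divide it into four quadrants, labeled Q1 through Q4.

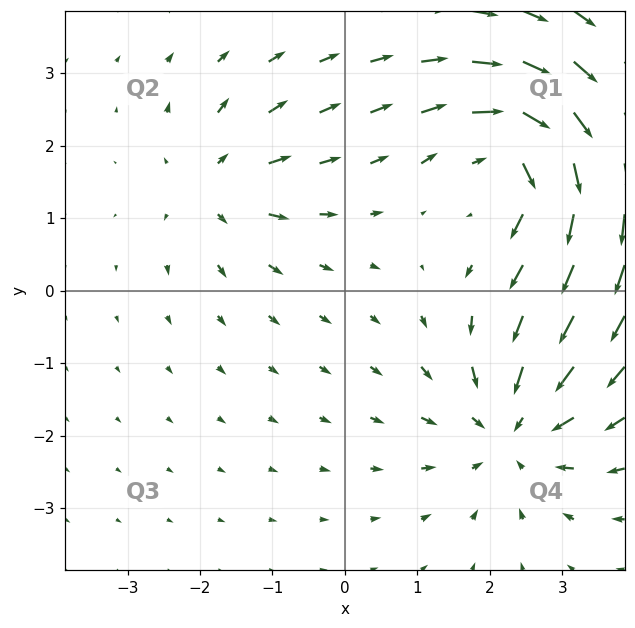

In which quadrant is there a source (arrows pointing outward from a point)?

Q2

The source sits at approximately (-1.8, 1.5), which lies in quadrant Q2. The divergence there is about +3, positive as expected for a source.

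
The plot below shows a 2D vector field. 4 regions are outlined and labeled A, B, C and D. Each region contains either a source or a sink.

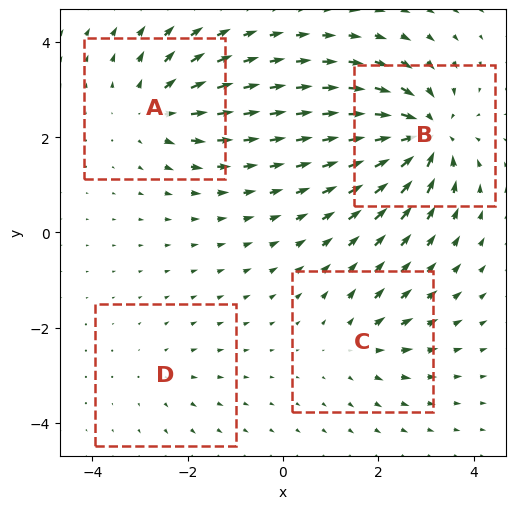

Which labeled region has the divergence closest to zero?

Divergence at each region's feature centre — A: about +5, B: about -9, C: about +4, D: about +2. Region D is closest to zero.

D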